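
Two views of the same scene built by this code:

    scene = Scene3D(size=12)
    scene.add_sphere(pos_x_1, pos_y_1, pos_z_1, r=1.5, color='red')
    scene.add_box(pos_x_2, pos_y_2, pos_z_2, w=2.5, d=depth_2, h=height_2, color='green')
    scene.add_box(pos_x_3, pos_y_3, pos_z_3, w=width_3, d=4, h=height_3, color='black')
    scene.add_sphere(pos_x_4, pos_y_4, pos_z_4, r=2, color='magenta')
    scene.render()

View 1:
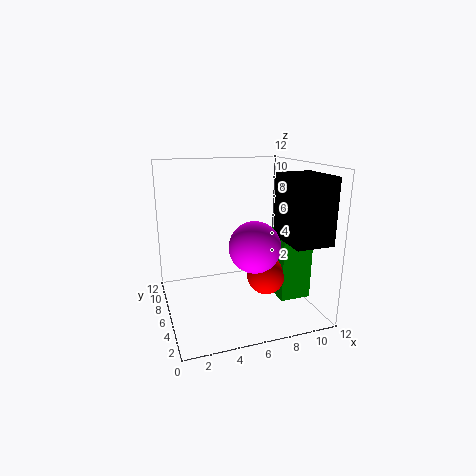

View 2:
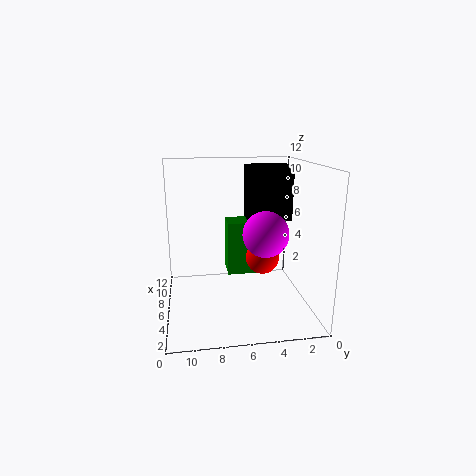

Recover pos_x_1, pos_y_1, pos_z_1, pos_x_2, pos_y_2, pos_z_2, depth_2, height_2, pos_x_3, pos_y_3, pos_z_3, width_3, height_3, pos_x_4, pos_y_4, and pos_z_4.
pos_x_1 = 7.5
pos_y_1 = 3.5
pos_z_1 = 3.5
pos_x_2 = 8.5
pos_y_2 = 2.5
pos_z_2 = 1.5
depth_2 = 4
height_2 = 5
pos_x_3 = 8.5
pos_y_3 = 0.5
pos_z_3 = 6.5
width_3 = 3
height_3 = 5
pos_x_4 = 6.5
pos_y_4 = 3.5
pos_z_4 = 6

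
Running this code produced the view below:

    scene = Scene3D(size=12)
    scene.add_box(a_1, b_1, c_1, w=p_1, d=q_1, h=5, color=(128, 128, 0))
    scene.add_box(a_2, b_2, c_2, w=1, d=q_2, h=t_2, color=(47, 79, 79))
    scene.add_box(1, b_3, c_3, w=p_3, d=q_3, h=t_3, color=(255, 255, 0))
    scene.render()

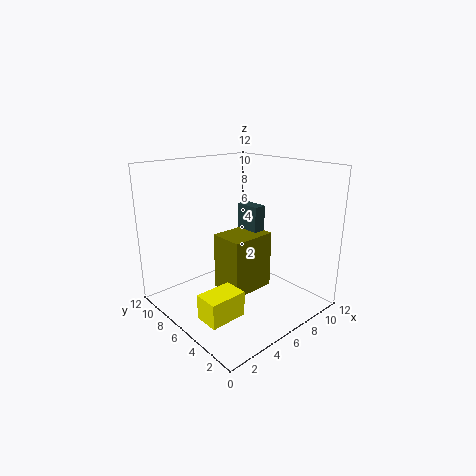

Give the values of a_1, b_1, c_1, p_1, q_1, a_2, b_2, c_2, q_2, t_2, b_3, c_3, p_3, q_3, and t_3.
a_1 = 5
b_1 = 5
c_1 = 1
p_1 = 4
q_1 = 3
a_2 = 6
b_2 = 4
c_2 = 7
q_2 = 2
t_2 = 2
b_3 = 3
c_3 = 1
p_3 = 3
q_3 = 2
t_3 = 2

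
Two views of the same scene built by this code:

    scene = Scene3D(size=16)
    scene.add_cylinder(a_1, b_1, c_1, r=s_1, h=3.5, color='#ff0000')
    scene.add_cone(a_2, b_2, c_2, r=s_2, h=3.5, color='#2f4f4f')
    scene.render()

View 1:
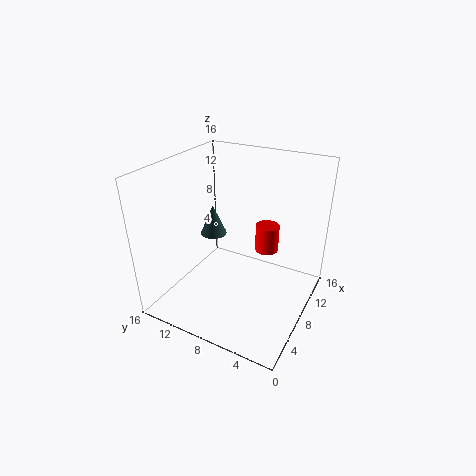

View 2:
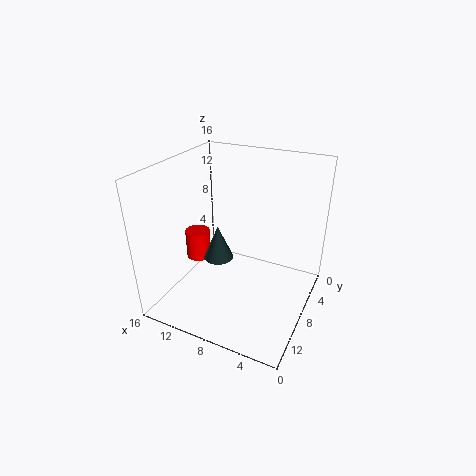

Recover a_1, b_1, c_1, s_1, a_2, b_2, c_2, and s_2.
a_1 = 14
b_1 = 7
c_1 = 3.5
s_1 = 1.5
a_2 = 8.5
b_2 = 11.5
c_2 = 7.5
s_2 = 1.5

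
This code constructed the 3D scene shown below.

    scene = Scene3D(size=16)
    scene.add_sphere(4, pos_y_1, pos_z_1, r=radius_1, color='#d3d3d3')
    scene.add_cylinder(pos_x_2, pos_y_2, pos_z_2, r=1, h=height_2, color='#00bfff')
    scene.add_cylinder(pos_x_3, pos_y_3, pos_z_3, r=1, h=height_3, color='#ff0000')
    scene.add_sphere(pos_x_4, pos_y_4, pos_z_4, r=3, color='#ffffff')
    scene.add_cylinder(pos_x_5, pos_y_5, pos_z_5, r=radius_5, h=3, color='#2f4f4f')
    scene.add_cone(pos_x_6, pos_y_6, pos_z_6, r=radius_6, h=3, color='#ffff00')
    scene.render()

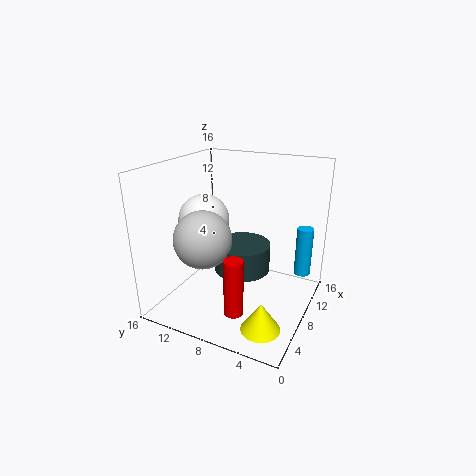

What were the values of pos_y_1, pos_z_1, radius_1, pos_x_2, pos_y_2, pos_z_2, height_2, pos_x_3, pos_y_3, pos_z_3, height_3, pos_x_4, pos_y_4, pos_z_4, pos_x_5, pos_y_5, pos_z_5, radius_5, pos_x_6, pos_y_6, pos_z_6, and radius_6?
pos_y_1 = 10, pos_z_1 = 9, radius_1 = 3, pos_x_2 = 14, pos_y_2 = 2, pos_z_2 = 2, height_2 = 6, pos_x_3 = 3, pos_y_3 = 6, pos_z_3 = 2, height_3 = 6, pos_x_4 = 9, pos_y_4 = 13, pos_z_4 = 9, pos_x_5 = 7, pos_y_5 = 7, pos_z_5 = 5, radius_5 = 3, pos_x_6 = 3, pos_y_6 = 3, pos_z_6 = 1, radius_6 = 2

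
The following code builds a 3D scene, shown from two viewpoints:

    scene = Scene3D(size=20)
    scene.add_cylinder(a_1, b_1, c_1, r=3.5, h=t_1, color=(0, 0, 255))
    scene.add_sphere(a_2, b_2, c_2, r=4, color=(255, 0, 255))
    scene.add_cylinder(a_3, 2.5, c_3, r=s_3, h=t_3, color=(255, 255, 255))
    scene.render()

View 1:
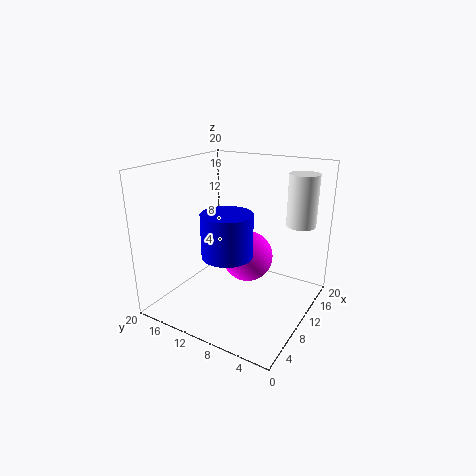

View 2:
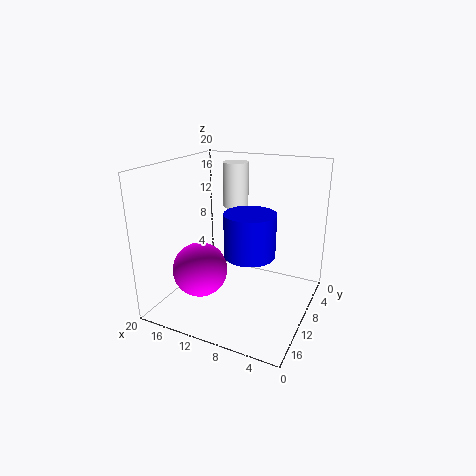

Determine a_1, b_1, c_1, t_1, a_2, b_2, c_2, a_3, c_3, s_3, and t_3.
a_1 = 8, b_1 = 10.5, c_1 = 8, t_1 = 6, a_2 = 15.5, b_2 = 11.5, c_2 = 4.5, a_3 = 14, c_3 = 12, s_3 = 2, t_3 = 7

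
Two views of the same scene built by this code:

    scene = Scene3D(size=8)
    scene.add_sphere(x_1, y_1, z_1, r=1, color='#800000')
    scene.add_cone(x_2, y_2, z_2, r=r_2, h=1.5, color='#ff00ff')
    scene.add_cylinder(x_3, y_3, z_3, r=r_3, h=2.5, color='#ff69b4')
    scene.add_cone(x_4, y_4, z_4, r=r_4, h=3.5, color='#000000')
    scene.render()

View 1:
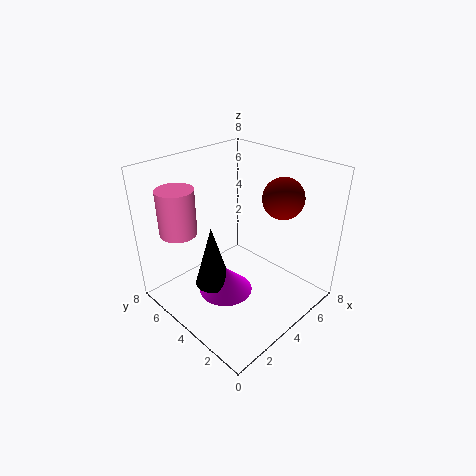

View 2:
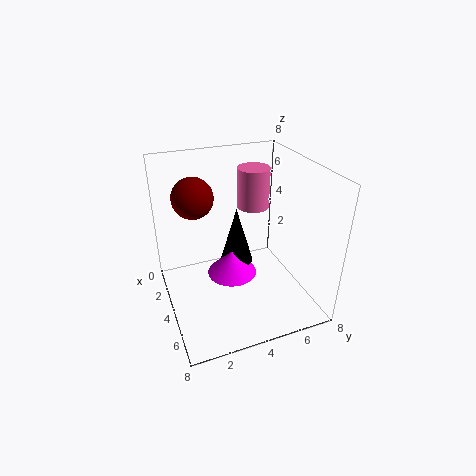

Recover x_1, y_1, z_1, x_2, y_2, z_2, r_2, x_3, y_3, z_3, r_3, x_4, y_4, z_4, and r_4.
x_1 = 4.5; y_1 = 1.5; z_1 = 7; x_2 = 3; y_2 = 4; z_2 = 1; r_2 = 1.5; x_3 = 1.5; y_3 = 6; z_3 = 4.5; r_3 = 1; x_4 = 2.5; y_4 = 4.5; z_4 = 1.5; r_4 = 1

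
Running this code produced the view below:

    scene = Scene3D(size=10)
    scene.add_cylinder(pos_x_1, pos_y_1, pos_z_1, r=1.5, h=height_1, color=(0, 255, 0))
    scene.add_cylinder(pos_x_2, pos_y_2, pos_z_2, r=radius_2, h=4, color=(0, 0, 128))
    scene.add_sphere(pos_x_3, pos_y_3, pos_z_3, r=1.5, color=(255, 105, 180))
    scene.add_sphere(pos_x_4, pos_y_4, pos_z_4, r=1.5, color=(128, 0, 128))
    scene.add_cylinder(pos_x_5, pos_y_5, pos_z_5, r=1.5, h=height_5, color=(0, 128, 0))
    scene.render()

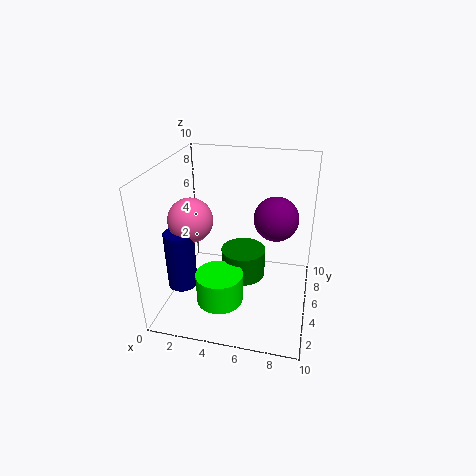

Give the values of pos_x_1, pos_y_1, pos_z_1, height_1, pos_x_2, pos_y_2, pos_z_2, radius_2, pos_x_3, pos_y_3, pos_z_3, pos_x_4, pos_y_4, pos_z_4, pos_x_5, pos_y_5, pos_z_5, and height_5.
pos_x_1 = 4.5; pos_y_1 = 2; pos_z_1 = 2; height_1 = 2; pos_x_2 = 1.5; pos_y_2 = 3; pos_z_2 = 2; radius_2 = 1; pos_x_3 = 2; pos_y_3 = 4; pos_z_3 = 6.5; pos_x_4 = 7.5; pos_y_4 = 5.5; pos_z_4 = 6.5; pos_x_5 = 5.5; pos_y_5 = 4.5; pos_z_5 = 2.5; height_5 = 2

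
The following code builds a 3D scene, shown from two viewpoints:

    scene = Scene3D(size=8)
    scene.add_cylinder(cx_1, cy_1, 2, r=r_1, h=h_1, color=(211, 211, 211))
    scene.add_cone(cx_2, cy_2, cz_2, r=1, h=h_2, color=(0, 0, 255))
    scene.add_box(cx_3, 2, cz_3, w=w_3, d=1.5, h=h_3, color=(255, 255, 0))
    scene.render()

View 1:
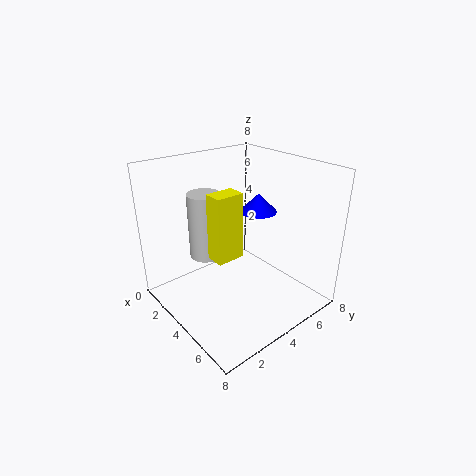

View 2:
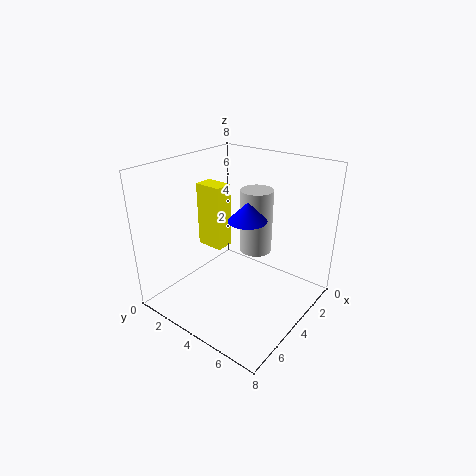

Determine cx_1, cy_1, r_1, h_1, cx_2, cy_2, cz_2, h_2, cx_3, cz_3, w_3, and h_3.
cx_1 = 1.5; cy_1 = 3.5; r_1 = 1; h_1 = 4; cx_2 = 4.5; cy_2 = 5; cz_2 = 5.5; h_2 = 1; cx_3 = 4; cz_3 = 3.5; w_3 = 1; h_3 = 3.5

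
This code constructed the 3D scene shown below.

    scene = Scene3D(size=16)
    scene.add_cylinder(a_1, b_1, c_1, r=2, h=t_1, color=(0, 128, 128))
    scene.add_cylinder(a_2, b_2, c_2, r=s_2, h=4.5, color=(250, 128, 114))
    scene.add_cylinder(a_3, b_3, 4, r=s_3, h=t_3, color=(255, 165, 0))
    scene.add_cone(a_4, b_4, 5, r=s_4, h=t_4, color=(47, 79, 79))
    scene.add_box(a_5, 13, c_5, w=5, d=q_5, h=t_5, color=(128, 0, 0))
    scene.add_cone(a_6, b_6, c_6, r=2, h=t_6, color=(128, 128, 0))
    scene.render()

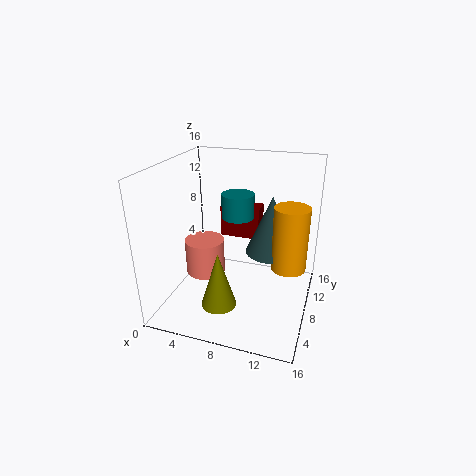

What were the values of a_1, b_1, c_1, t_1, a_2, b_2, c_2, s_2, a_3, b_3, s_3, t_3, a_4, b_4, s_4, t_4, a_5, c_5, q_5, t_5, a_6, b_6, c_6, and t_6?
a_1 = 6.5; b_1 = 12.5; c_1 = 8.5; t_1 = 3; a_2 = 2.5; b_2 = 11; c_2 = 1; s_2 = 2.5; a_3 = 13.5; b_3 = 10; s_3 = 2; t_3 = 7.5; a_4 = 11; b_4 = 11.5; s_4 = 3; t_4 = 7; a_5 = 4; c_5 = 5.5; q_5 = 2.5; t_5 = 4; a_6 = 6.5; b_6 = 5.5; c_6 = 0.5; t_6 = 6.5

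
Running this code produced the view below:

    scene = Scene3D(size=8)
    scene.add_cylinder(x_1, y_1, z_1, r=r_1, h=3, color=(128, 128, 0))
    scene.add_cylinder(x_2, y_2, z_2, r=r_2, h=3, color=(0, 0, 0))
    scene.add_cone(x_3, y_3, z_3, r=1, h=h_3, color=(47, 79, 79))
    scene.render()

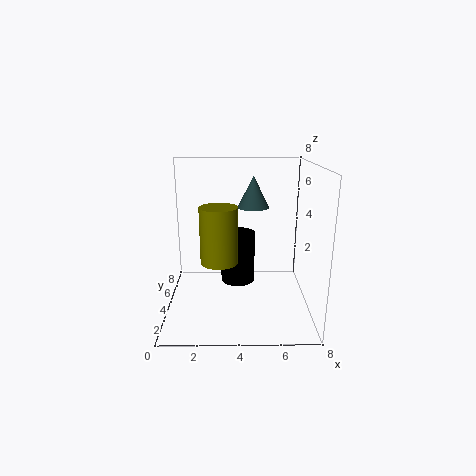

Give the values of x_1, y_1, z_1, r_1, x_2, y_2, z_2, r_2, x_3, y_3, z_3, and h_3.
x_1 = 3
y_1 = 3
z_1 = 3
r_1 = 1
x_2 = 4
y_2 = 5
z_2 = 1
r_2 = 1
x_3 = 5
y_3 = 7
z_3 = 5
h_3 = 2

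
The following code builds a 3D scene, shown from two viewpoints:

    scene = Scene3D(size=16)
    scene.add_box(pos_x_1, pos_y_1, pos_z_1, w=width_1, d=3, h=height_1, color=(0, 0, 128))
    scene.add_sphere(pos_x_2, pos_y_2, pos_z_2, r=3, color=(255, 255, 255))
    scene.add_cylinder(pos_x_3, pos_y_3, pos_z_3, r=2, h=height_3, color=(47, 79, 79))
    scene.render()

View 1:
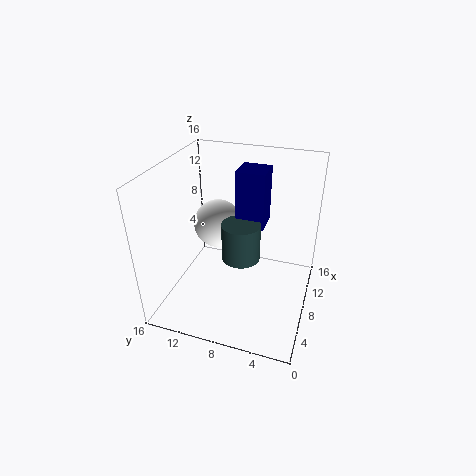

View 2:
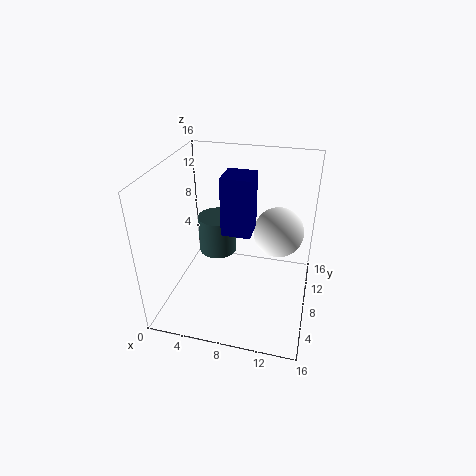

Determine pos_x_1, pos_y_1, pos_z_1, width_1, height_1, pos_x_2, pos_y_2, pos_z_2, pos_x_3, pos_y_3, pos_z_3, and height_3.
pos_x_1 = 7, pos_y_1 = 5, pos_z_1 = 10, width_1 = 3, height_1 = 6, pos_x_2 = 12, pos_y_2 = 12, pos_z_2 = 7, pos_x_3 = 6, pos_y_3 = 7, pos_z_3 = 7, height_3 = 4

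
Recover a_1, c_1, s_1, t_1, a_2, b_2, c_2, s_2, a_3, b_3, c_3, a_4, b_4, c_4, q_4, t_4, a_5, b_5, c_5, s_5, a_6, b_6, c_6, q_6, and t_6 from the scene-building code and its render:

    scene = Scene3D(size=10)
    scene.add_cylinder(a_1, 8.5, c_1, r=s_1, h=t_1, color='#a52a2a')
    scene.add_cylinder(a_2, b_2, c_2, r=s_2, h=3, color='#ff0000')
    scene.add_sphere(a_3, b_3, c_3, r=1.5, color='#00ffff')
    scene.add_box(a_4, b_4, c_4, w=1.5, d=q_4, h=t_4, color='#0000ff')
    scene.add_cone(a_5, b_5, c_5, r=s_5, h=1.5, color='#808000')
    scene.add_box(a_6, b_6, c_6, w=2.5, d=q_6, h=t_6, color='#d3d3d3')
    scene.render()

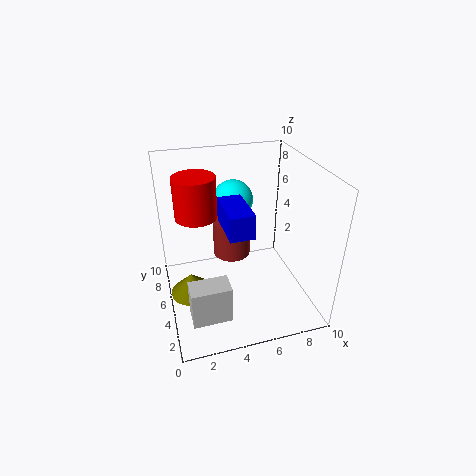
a_1 = 5.5; c_1 = 1.5; s_1 = 1.5; t_1 = 3; a_2 = 2.5; b_2 = 7; c_2 = 6; s_2 = 1.5; a_3 = 5.5; b_3 = 8; c_3 = 6.5; a_4 = 3.5; b_4 = 1.5; c_4 = 7; q_4 = 3; t_4 = 1.5; a_5 = 1.5; b_5 = 4.5; c_5 = 1.5; s_5 = 1.5; a_6 = 1; b_6 = 1; c_6 = 1.5; q_6 = 1.5; t_6 = 2.5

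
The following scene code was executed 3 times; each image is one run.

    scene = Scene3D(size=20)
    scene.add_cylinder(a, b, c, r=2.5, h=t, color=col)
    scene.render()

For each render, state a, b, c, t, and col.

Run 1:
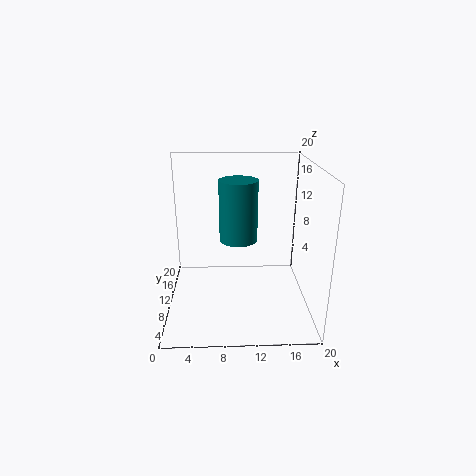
a = 10, b = 8.5, c = 10.5, t = 8, col = 'teal'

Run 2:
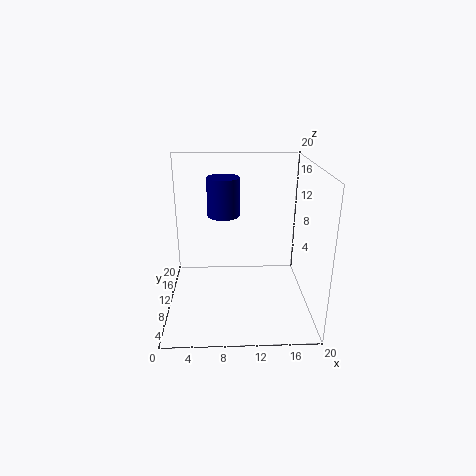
a = 8, b = 16.5, c = 11, t = 6, col = 'navy'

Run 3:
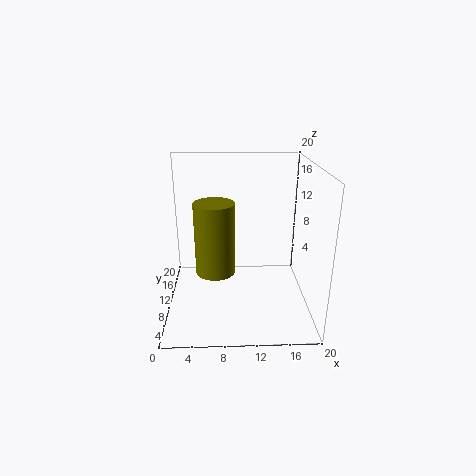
a = 7, b = 5.5, c = 7.5, t = 9, col = 'olive'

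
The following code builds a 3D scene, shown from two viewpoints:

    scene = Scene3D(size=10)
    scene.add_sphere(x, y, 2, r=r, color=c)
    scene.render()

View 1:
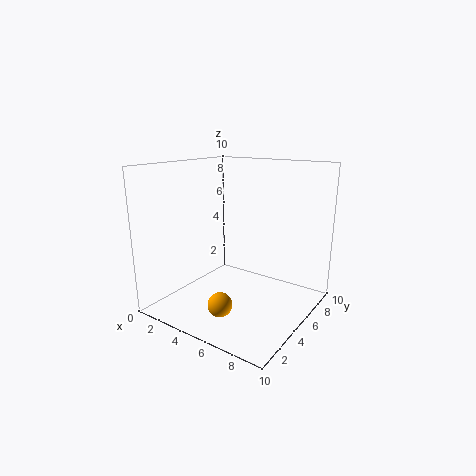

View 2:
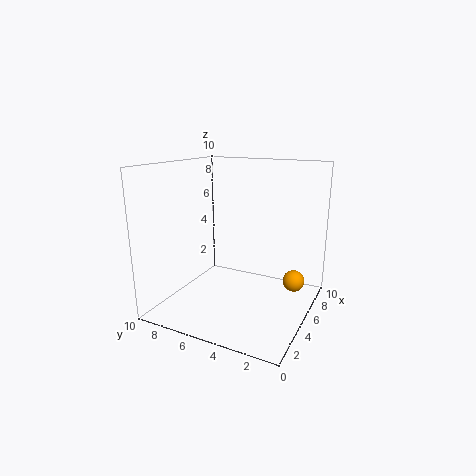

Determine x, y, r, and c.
x = 6.25, y = 1.25, r = 0.75, c = 'orange'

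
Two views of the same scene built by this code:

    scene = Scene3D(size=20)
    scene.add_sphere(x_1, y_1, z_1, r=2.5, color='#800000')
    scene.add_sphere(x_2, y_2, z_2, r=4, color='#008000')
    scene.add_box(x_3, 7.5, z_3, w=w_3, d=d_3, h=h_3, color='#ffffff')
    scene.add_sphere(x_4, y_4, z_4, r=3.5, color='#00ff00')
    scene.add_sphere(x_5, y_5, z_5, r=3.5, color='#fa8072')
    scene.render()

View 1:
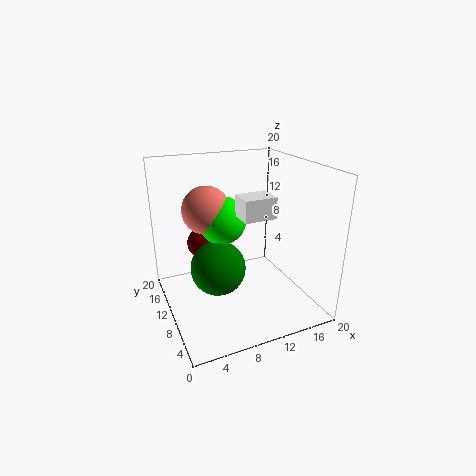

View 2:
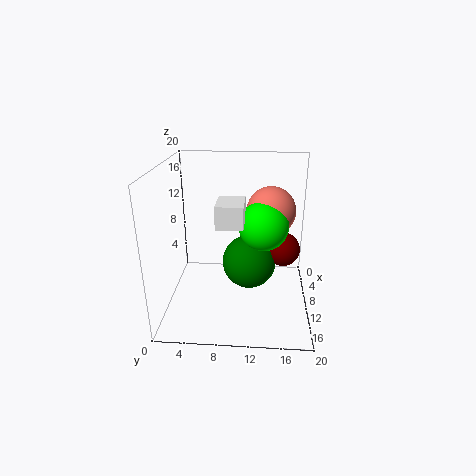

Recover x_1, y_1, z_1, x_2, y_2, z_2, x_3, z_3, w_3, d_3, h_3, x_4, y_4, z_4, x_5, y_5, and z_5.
x_1 = 7
y_1 = 16.5
z_1 = 7
x_2 = 7.5
y_2 = 11.5
z_2 = 5
x_3 = 10
z_3 = 13
w_3 = 4.5
d_3 = 3.5
h_3 = 3
x_4 = 9
y_4 = 13.5
z_4 = 11.5
x_5 = 7
y_5 = 14.5
z_5 = 13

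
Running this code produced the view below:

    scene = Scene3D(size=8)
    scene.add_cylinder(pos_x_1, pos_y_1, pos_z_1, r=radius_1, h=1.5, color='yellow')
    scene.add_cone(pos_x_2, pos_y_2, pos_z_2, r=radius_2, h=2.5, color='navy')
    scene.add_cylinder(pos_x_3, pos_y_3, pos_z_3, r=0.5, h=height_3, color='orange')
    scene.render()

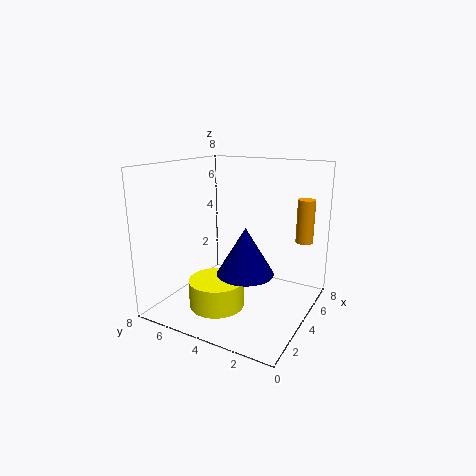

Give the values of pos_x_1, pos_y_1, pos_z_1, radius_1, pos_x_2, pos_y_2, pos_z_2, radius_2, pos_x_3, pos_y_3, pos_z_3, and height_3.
pos_x_1 = 2.5, pos_y_1 = 4.5, pos_z_1 = 0.5, radius_1 = 1.5, pos_x_2 = 3, pos_y_2 = 3, pos_z_2 = 2.5, radius_2 = 1.5, pos_x_3 = 6.5, pos_y_3 = 1, pos_z_3 = 3.5, height_3 = 2.5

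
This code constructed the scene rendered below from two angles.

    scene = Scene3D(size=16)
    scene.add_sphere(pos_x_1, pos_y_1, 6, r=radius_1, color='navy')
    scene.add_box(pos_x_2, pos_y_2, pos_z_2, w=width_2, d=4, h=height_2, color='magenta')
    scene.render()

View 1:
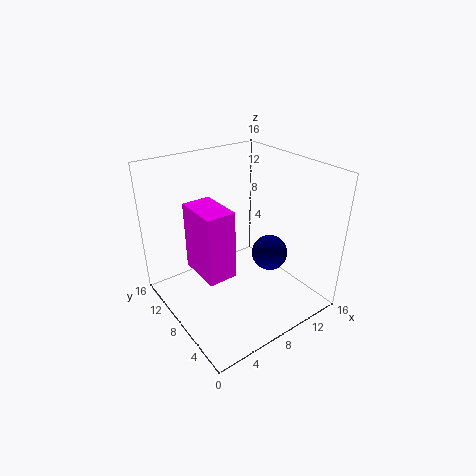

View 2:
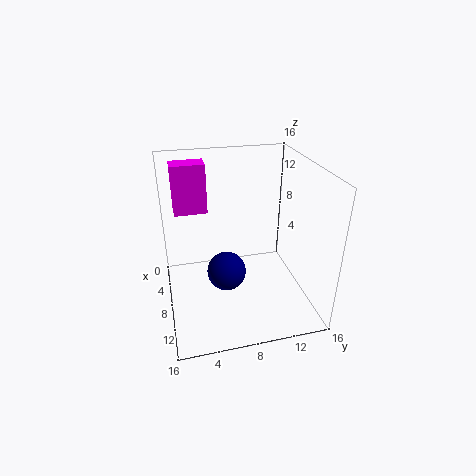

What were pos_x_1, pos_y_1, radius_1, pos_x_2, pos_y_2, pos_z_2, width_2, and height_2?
pos_x_1 = 11, pos_y_1 = 6, radius_1 = 2, pos_x_2 = 0.5, pos_y_2 = 1.5, pos_z_2 = 9, width_2 = 2.5, height_2 = 6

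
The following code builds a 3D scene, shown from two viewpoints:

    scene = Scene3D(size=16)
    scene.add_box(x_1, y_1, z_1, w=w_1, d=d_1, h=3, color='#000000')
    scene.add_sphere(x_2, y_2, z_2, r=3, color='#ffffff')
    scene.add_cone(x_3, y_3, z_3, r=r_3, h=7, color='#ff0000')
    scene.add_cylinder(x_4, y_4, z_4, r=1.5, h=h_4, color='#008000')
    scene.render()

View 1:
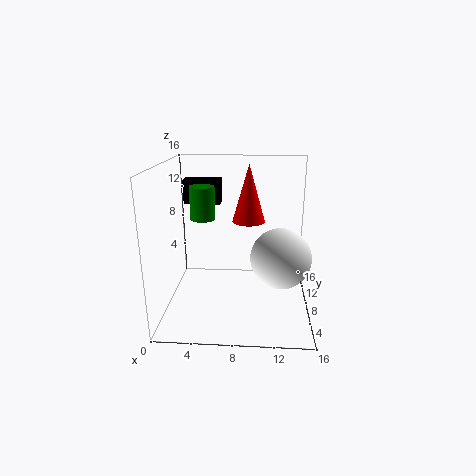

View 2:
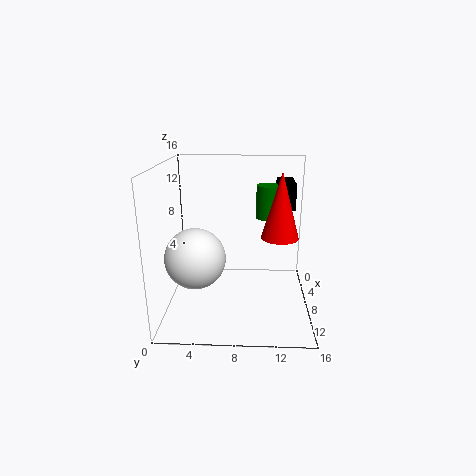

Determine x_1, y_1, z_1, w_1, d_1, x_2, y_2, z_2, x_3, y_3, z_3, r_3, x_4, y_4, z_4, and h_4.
x_1 = 1, y_1 = 12.5, z_1 = 10.5, w_1 = 4.5, d_1 = 2, x_2 = 12.5, y_2 = 4, z_2 = 7.5, x_3 = 9, y_3 = 12.5, z_3 = 8.5, r_3 = 2, x_4 = 3.5, y_4 = 11.5, z_4 = 9, h_4 = 4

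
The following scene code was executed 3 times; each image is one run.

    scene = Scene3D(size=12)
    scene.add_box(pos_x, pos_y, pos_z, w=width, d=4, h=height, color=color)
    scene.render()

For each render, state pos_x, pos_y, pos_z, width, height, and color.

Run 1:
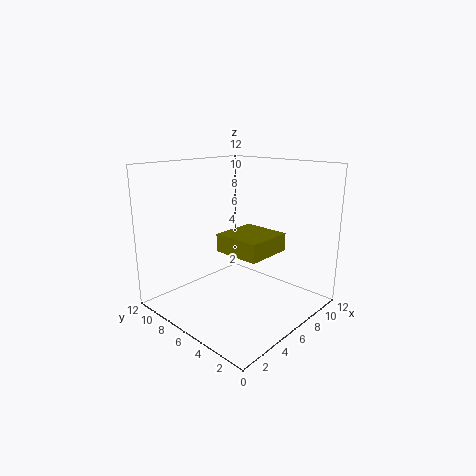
pos_x = 4.5, pos_y = 3, pos_z = 5, width = 4, height = 1.5, color = 'olive'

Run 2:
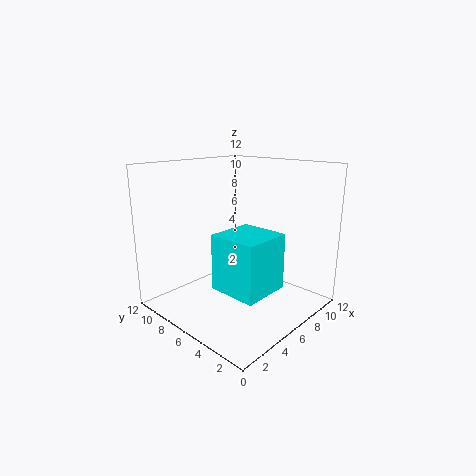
pos_x = 3, pos_y = 2, pos_z = 2.5, width = 4, height = 4.5, color = 'cyan'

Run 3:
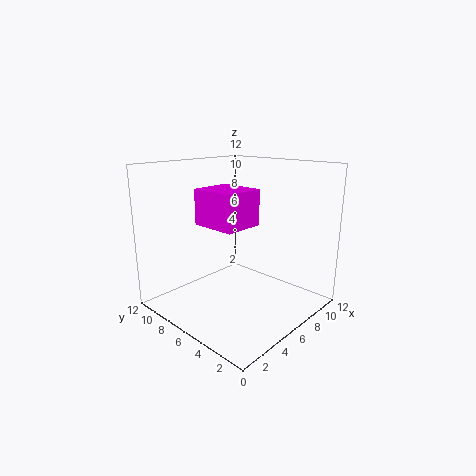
pos_x = 4, pos_y = 5, pos_z = 7, width = 3.5, height = 3, color = 'magenta'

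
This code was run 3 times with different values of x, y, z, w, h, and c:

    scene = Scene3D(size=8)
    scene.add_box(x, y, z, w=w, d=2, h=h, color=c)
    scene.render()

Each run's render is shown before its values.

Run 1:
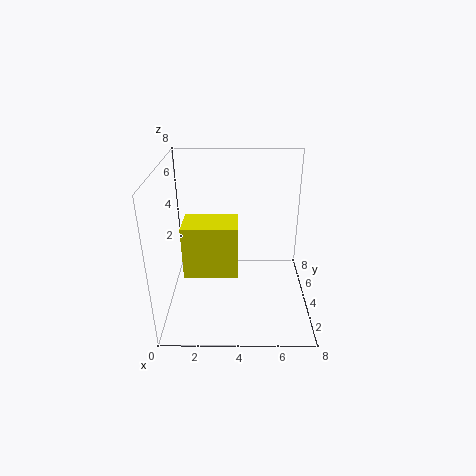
x = 1; y = 3; z = 2; w = 3; h = 3; c = 'yellow'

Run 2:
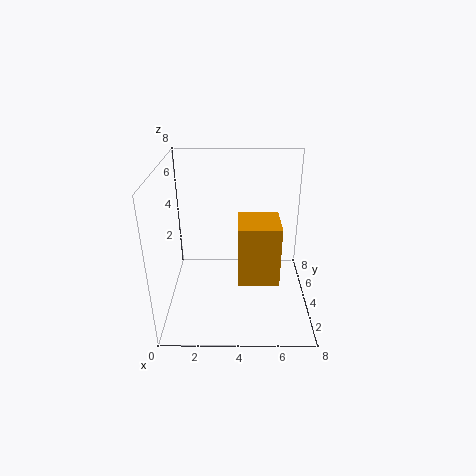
x = 4; y = 1; z = 3; w = 2; h = 3; c = 'orange'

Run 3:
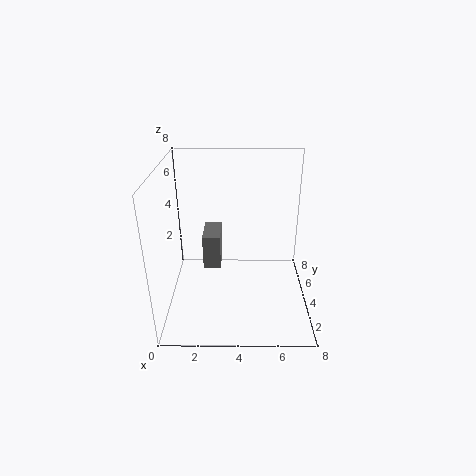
x = 2; y = 4; z = 2; w = 1; h = 2; c = 'gray'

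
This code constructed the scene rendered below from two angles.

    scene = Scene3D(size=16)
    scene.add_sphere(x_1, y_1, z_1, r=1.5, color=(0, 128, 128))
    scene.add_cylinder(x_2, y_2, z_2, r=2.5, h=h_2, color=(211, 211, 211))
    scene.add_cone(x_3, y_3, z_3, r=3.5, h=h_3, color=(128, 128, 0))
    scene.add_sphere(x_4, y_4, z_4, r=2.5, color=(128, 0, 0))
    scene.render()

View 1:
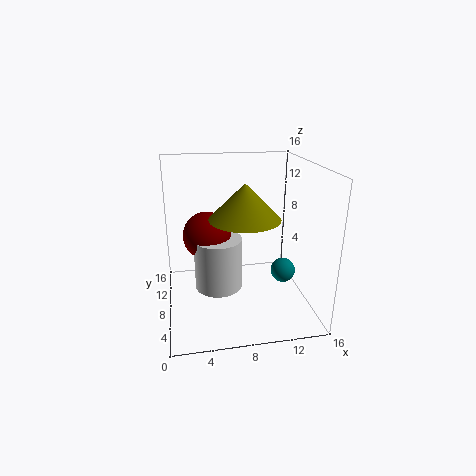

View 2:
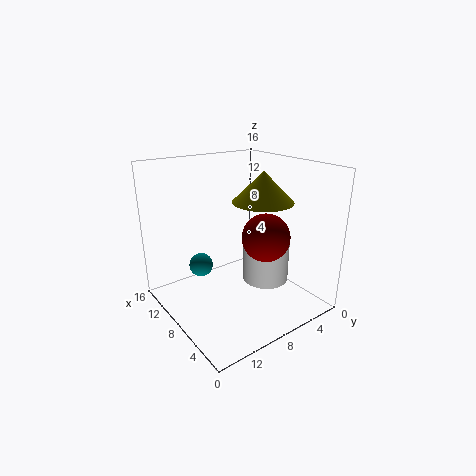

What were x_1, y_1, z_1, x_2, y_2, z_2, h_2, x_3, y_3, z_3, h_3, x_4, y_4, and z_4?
x_1 = 14
y_1 = 9.5
z_1 = 2.5
x_2 = 5.5
y_2 = 6
z_2 = 3.5
h_2 = 5.5
x_3 = 8
y_3 = 4.5
z_3 = 11.5
h_3 = 3.5
x_4 = 4.5
y_4 = 7
z_4 = 9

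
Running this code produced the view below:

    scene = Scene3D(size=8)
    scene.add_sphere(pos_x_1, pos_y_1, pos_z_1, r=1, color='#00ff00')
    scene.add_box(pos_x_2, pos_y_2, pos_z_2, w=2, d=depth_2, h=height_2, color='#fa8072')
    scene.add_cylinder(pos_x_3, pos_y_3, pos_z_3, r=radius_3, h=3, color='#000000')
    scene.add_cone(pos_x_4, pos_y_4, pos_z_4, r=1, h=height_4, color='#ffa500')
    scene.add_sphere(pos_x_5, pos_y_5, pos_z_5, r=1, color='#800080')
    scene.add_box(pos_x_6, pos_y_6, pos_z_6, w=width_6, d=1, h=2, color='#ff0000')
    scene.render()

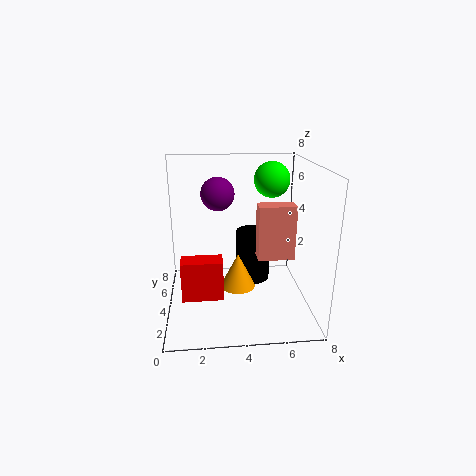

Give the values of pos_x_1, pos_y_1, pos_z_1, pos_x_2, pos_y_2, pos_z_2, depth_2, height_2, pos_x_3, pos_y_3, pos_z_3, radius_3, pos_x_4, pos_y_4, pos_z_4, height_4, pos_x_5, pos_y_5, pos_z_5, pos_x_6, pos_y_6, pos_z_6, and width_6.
pos_x_1 = 6; pos_y_1 = 5; pos_z_1 = 7; pos_x_2 = 5; pos_y_2 = 3; pos_z_2 = 3; depth_2 = 1; height_2 = 3; pos_x_3 = 5; pos_y_3 = 5; pos_z_3 = 1; radius_3 = 1; pos_x_4 = 4; pos_y_4 = 4; pos_z_4 = 1; height_4 = 2; pos_x_5 = 3; pos_y_5 = 6; pos_z_5 = 6; pos_x_6 = 1; pos_y_6 = 1; pos_z_6 = 2; width_6 = 2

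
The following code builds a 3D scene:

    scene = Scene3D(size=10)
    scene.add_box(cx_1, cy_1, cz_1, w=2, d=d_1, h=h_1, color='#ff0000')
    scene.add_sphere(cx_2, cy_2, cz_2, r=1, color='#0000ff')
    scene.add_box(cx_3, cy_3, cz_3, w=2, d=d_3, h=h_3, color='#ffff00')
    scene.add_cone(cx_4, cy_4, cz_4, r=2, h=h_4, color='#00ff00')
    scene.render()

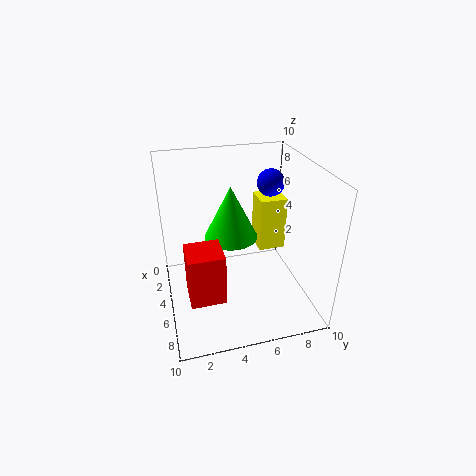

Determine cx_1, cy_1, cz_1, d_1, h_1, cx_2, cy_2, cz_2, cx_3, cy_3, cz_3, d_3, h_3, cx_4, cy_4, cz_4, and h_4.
cx_1 = 8
cy_1 = 1
cz_1 = 4
d_1 = 2
h_1 = 3
cx_2 = 3
cy_2 = 8
cz_2 = 8
cx_3 = 2
cy_3 = 7
cz_3 = 3
d_3 = 2
h_3 = 4
cx_4 = 3
cy_4 = 5
cz_4 = 4
h_4 = 4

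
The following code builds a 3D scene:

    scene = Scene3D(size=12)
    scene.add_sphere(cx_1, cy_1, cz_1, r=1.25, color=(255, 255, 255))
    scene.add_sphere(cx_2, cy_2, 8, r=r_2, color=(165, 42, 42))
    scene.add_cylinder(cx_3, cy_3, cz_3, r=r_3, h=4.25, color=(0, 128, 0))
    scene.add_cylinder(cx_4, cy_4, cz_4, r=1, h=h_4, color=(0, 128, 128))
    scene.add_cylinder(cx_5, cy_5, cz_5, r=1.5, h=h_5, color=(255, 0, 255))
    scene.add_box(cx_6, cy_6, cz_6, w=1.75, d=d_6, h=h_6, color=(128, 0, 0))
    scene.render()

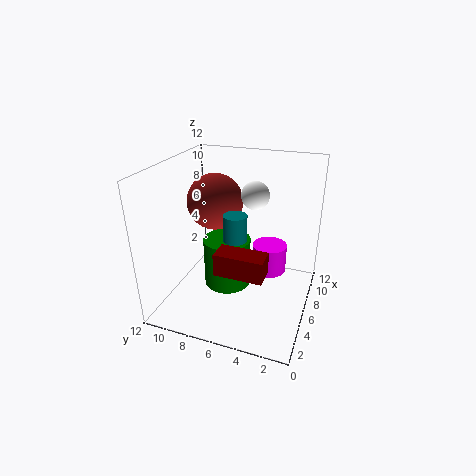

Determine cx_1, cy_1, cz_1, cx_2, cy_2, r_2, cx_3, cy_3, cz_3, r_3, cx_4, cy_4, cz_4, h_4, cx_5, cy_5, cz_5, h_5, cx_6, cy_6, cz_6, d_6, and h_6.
cx_1 = 9
cy_1 = 5.5
cz_1 = 8.75
cx_2 = 8.25
cy_2 = 9
r_2 = 2.5
cx_3 = 6
cy_3 = 7
cz_3 = 1.5
r_3 = 2
cx_4 = 6
cy_4 = 6.25
cz_4 = 5.25
h_4 = 2.75
cx_5 = 8
cy_5 = 3.75
cz_5 = 2.25
h_5 = 2.5
cx_6 = 2
cy_6 = 2.75
cz_6 = 4.75
d_6 = 3.75
h_6 = 1.75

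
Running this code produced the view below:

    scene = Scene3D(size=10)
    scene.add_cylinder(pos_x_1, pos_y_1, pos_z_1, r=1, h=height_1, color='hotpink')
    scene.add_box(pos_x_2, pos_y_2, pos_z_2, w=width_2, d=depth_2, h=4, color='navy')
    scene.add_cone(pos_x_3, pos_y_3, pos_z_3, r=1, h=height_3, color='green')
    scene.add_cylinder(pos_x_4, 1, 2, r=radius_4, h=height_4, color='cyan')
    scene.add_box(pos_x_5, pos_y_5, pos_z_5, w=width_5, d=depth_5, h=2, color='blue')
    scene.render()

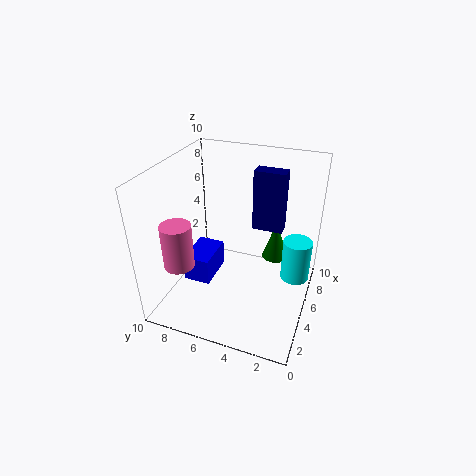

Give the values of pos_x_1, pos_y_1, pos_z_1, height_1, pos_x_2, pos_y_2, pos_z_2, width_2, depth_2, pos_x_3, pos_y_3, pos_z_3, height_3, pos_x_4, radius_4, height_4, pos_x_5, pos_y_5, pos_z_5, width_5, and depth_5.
pos_x_1 = 2; pos_y_1 = 8; pos_z_1 = 4; height_1 = 3; pos_x_2 = 5; pos_y_2 = 2; pos_z_2 = 6; width_2 = 1; depth_2 = 2; pos_x_3 = 8; pos_y_3 = 3; pos_z_3 = 2; height_3 = 3; pos_x_4 = 6; radius_4 = 1; height_4 = 3; pos_x_5 = 4; pos_y_5 = 7; pos_z_5 = 1; width_5 = 3; depth_5 = 2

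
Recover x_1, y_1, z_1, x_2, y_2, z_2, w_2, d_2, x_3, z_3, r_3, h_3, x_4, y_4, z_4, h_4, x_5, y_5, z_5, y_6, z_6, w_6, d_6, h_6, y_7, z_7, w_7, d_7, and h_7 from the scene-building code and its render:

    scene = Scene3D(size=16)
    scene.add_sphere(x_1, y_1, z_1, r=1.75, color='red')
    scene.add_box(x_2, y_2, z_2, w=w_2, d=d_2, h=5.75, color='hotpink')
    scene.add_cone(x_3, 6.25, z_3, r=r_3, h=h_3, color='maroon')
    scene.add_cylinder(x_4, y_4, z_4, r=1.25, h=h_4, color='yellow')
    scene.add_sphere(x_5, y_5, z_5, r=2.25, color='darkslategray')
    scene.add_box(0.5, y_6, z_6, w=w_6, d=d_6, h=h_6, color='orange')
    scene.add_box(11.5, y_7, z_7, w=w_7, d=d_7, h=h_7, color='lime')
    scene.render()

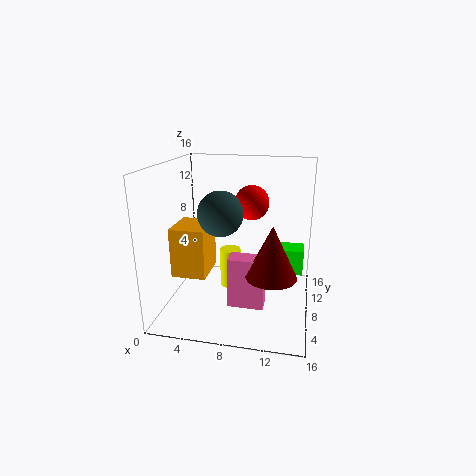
x_1 = 9.75
y_1 = 6.5
z_1 = 12.5
x_2 = 7.25
y_2 = 5.75
z_2 = 0.5
w_2 = 4
d_2 = 2.25
x_3 = 12
z_3 = 4.5
r_3 = 2.75
h_3 = 5.75
x_4 = 6.5
y_4 = 10.5
z_4 = 0.75
h_4 = 4.75
x_5 = 7
y_5 = 4.5
z_5 = 11.75
y_6 = 6.25
z_6 = 3.25
w_6 = 4
d_6 = 4.75
h_6 = 5.75
y_7 = 7.25
z_7 = 4.5
w_7 = 3.75
d_7 = 2.5
h_7 = 2.75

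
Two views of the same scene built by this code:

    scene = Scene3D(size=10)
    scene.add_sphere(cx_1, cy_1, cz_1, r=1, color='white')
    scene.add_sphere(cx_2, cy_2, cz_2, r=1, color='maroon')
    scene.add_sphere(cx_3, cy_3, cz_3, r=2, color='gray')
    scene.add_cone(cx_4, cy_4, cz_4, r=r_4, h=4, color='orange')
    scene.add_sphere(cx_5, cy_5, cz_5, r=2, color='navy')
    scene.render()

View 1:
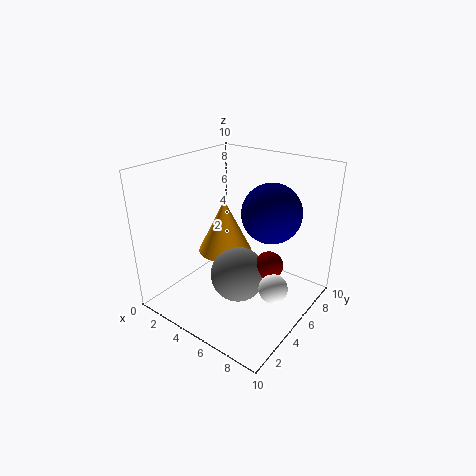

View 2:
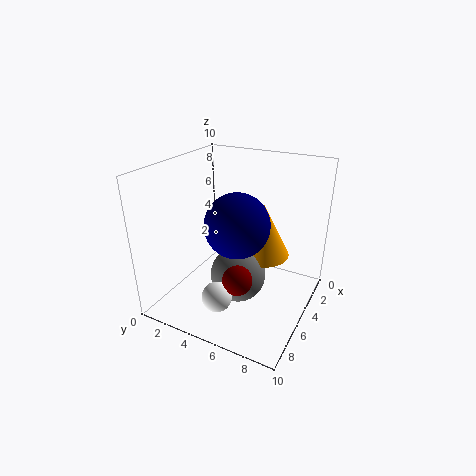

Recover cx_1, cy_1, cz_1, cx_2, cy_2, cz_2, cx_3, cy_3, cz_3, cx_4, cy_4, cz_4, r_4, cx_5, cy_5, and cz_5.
cx_1 = 8; cy_1 = 5; cz_1 = 2; cx_2 = 7; cy_2 = 6; cz_2 = 3; cx_3 = 5; cy_3 = 5; cz_3 = 2; cx_4 = 3; cy_4 = 6; cz_4 = 3; r_4 = 2; cx_5 = 7; cy_5 = 6; cz_5 = 7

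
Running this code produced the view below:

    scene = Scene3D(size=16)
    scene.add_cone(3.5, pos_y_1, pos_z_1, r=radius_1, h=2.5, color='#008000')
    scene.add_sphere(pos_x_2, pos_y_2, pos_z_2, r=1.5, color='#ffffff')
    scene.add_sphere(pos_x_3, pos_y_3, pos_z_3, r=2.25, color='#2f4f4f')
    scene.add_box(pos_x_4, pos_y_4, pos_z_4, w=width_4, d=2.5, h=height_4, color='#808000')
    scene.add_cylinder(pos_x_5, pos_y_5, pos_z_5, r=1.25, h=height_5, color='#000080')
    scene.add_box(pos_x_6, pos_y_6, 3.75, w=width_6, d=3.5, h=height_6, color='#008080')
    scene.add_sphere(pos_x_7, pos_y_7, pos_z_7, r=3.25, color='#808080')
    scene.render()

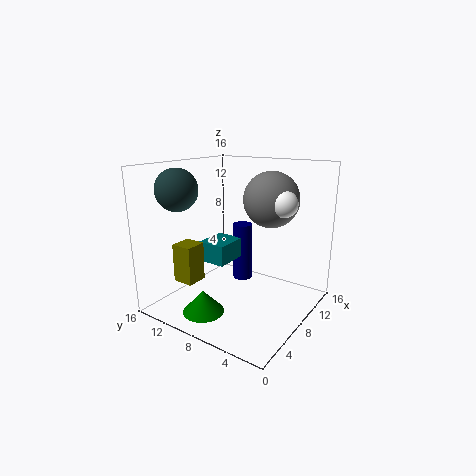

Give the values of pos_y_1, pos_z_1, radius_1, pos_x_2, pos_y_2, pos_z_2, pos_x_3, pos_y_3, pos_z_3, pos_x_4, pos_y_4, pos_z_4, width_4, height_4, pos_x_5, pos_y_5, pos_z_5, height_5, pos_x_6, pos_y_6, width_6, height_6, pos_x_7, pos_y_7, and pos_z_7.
pos_y_1 = 9.5
pos_z_1 = 0.5
radius_1 = 2.25
pos_x_2 = 11
pos_y_2 = 4
pos_z_2 = 11.75
pos_x_3 = 3.75
pos_y_3 = 12.75
pos_z_3 = 13.5
pos_x_4 = 4.25
pos_y_4 = 12
pos_z_4 = 2.5
width_4 = 2.5
height_4 = 4.5
pos_x_5 = 13.5
pos_y_5 = 11
pos_z_5 = 0.25
height_5 = 7.5
pos_x_6 = 8.25
pos_y_6 = 10.5
width_6 = 4.25
height_6 = 2.5
pos_x_7 = 12.25
pos_y_7 = 6.25
pos_z_7 = 11.75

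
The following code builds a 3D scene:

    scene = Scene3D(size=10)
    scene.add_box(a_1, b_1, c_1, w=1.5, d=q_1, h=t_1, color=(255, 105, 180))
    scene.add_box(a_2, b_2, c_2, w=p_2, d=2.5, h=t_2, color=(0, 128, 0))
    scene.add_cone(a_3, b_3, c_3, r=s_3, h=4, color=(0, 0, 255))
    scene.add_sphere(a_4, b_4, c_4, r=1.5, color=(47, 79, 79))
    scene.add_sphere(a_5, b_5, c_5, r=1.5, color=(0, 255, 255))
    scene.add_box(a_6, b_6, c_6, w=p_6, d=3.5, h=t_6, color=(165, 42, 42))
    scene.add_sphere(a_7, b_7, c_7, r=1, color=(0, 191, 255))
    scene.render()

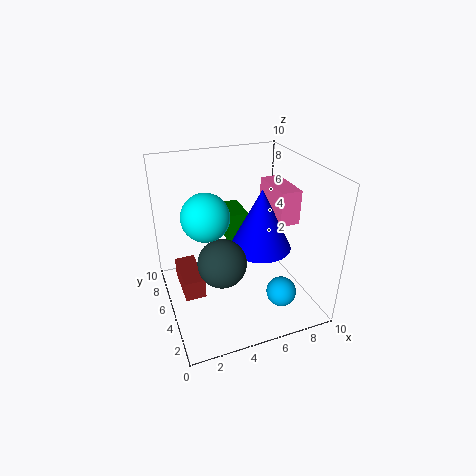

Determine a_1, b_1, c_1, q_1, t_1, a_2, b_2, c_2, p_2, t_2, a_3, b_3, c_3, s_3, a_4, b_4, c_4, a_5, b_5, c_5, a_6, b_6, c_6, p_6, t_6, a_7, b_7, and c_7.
a_1 = 8
b_1 = 4.5
c_1 = 5.5
q_1 = 3.5
t_1 = 2.5
a_2 = 4.5
b_2 = 5.5
c_2 = 4.5
p_2 = 1.5
t_2 = 2
a_3 = 6
b_3 = 3.5
c_3 = 5
s_3 = 2
a_4 = 3
b_4 = 2.5
c_4 = 5
a_5 = 2.5
b_5 = 4
c_5 = 7.5
a_6 = 1
b_6 = 5
c_6 = 0.5
p_6 = 1.5
t_6 = 1.5
a_7 = 7
b_7 = 2
c_7 = 2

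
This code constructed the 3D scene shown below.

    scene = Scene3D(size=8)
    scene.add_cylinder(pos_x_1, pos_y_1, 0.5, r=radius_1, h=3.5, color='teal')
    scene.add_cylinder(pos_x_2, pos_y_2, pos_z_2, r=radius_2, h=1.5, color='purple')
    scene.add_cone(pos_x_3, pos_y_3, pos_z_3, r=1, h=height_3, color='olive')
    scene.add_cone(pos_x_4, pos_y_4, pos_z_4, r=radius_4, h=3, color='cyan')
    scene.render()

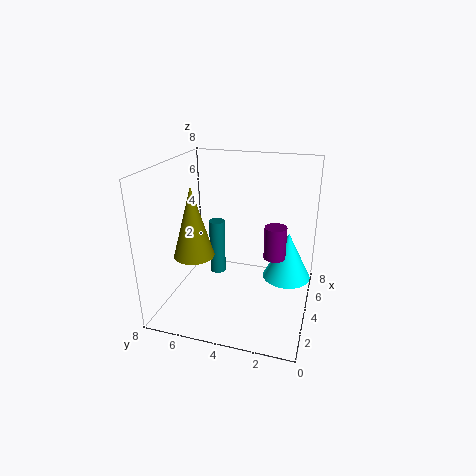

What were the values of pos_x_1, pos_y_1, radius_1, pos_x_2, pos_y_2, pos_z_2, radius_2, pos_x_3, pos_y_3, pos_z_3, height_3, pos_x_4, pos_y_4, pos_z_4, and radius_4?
pos_x_1 = 6; pos_y_1 = 6; radius_1 = 0.5; pos_x_2 = 1.5; pos_y_2 = 1.5; pos_z_2 = 4.5; radius_2 = 0.5; pos_x_3 = 1.5; pos_y_3 = 5.5; pos_z_3 = 4; height_3 = 3.5; pos_x_4 = 6.5; pos_y_4 = 1.5; pos_z_4 = 0.5; radius_4 = 1.5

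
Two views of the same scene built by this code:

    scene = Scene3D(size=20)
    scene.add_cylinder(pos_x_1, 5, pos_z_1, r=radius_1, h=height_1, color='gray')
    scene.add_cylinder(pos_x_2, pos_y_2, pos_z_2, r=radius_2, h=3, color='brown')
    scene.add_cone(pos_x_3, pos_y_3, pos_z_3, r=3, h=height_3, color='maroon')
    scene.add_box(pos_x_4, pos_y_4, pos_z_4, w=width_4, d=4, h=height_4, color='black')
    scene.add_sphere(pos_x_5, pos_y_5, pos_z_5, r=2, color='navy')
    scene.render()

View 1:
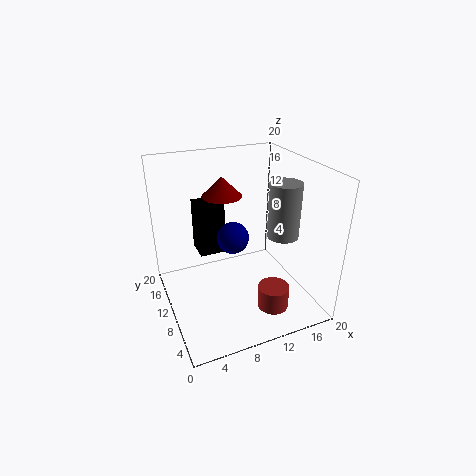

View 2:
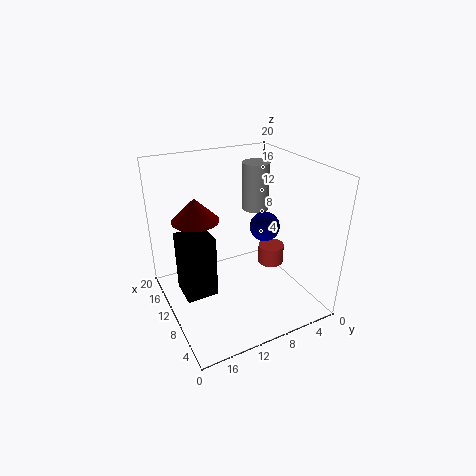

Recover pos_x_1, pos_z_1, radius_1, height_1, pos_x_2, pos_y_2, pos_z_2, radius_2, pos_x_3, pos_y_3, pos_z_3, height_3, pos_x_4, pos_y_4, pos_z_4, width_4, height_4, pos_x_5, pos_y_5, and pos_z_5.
pos_x_1 = 14
pos_z_1 = 12
radius_1 = 2
height_1 = 7
pos_x_2 = 12
pos_y_2 = 3
pos_z_2 = 3
radius_2 = 2
pos_x_3 = 10
pos_y_3 = 16
pos_z_3 = 14
height_3 = 3
pos_x_4 = 6
pos_y_4 = 15
pos_z_4 = 5
width_4 = 4
height_4 = 8
pos_x_5 = 8
pos_y_5 = 7
pos_z_5 = 12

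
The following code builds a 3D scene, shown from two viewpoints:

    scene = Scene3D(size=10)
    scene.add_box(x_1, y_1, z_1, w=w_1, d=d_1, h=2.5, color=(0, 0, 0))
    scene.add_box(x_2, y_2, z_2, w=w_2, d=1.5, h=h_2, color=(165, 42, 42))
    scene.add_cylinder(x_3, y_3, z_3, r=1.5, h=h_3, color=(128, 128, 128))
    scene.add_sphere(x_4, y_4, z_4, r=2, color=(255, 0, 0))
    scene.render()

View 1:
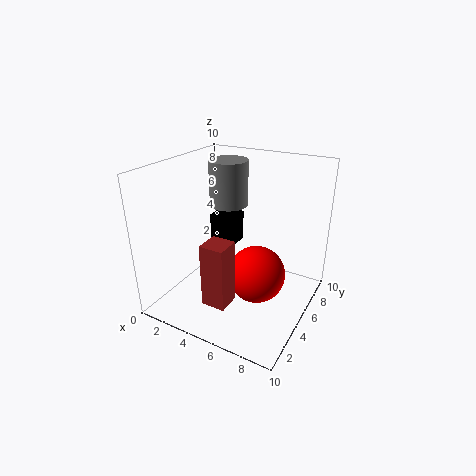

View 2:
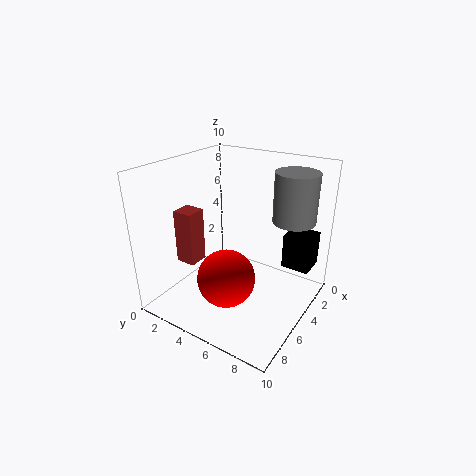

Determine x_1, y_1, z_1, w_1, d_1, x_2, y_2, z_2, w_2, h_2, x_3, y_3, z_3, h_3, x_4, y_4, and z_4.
x_1 = 1, y_1 = 7.5, z_1 = 2.5, w_1 = 2, d_1 = 2, x_2 = 5, y_2 = 0.5, z_2 = 2.5, w_2 = 1.5, h_2 = 4, x_3 = 2.5, y_3 = 8, z_3 = 6, h_3 = 3.5, x_4 = 6.5, y_4 = 5, z_4 = 2.5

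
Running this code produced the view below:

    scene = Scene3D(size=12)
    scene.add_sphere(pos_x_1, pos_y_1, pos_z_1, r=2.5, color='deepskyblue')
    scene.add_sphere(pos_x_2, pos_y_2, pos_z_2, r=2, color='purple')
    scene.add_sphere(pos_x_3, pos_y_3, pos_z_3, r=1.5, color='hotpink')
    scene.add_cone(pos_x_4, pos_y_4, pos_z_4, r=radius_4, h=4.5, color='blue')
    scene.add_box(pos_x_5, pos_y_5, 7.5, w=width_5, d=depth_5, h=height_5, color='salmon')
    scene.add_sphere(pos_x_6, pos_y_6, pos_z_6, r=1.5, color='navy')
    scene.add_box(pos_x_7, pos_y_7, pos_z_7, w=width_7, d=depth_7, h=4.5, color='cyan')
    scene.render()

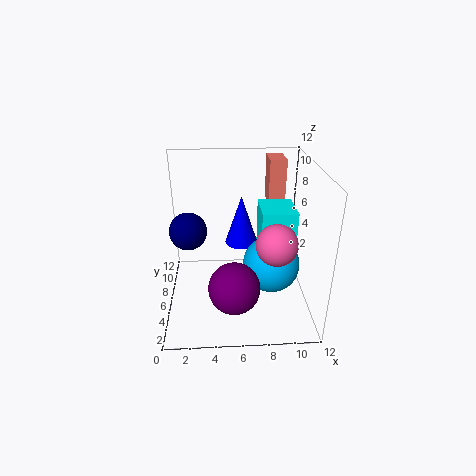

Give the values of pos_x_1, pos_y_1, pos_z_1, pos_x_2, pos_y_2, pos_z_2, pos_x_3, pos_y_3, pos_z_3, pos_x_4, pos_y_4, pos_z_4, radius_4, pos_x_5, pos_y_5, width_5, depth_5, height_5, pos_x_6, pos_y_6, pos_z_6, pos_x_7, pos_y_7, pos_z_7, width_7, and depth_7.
pos_x_1 = 9, pos_y_1 = 6.5, pos_z_1 = 3, pos_x_2 = 5.5, pos_y_2 = 2.5, pos_z_2 = 3.5, pos_x_3 = 8.5, pos_y_3 = 2, pos_z_3 = 7.5, pos_x_4 = 6.5, pos_y_4 = 9, pos_z_4 = 4, radius_4 = 1.5, pos_x_5 = 9, pos_y_5 = 9.5, width_5 = 1.5, depth_5 = 2.5, height_5 = 4, pos_x_6 = 2, pos_y_6 = 5.5, pos_z_6 = 7, pos_x_7 = 8, pos_y_7 = 6, pos_z_7 = 3.5, width_7 = 3, depth_7 = 3.5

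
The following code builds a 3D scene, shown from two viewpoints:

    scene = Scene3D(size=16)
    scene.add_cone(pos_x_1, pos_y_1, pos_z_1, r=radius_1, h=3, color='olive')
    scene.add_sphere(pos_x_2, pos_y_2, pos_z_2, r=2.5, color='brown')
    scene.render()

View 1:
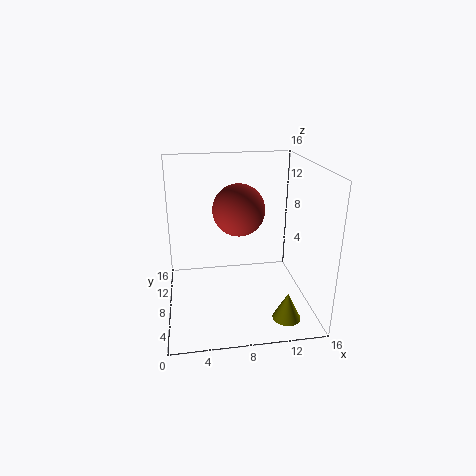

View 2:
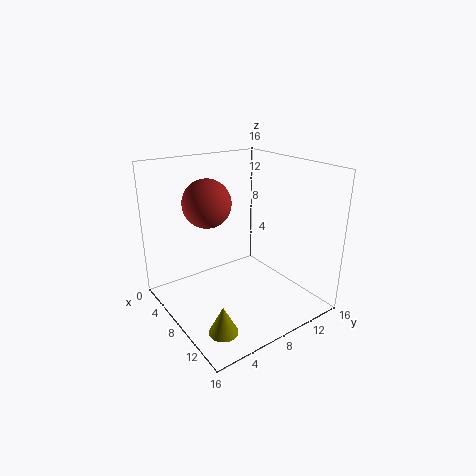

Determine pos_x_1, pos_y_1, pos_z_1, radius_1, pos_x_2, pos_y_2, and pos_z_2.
pos_x_1 = 12.5; pos_y_1 = 3; pos_z_1 = 0.5; radius_1 = 1.5; pos_x_2 = 7.5; pos_y_2 = 4.5; pos_z_2 = 12.5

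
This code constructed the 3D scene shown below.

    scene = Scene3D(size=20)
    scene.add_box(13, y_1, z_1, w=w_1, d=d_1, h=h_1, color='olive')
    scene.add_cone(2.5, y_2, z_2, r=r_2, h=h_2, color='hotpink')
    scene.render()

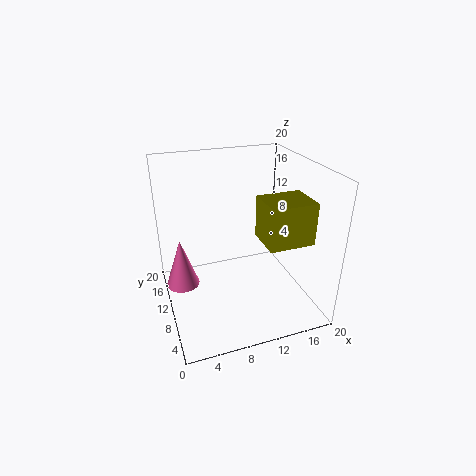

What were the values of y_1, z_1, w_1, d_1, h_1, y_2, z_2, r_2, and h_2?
y_1 = 5.5, z_1 = 9.5, w_1 = 6.5, d_1 = 5.5, h_1 = 6, y_2 = 14.5, z_2 = 1, r_2 = 2.5, h_2 = 7.5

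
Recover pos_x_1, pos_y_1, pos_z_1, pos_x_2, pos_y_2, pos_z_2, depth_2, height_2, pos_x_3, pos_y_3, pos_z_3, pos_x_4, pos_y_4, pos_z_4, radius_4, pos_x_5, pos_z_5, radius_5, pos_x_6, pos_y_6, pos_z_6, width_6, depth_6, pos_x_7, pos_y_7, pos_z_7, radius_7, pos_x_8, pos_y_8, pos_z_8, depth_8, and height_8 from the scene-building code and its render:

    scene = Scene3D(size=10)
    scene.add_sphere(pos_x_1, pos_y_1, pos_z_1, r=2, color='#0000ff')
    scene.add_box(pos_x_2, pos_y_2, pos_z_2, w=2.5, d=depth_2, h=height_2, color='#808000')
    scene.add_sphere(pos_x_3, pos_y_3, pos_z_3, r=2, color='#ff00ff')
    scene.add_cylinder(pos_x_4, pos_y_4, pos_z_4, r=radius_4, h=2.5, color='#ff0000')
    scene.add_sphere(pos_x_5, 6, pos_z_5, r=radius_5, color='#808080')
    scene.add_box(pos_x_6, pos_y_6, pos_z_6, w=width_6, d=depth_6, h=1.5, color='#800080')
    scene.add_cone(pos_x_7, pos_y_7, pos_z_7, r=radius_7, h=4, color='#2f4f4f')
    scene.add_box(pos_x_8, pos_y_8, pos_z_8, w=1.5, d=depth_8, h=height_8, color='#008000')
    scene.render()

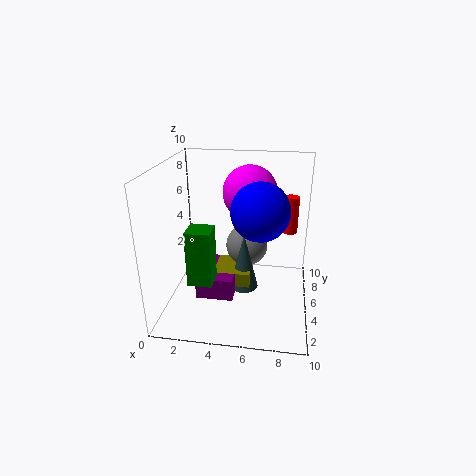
pos_x_1 = 6.5
pos_y_1 = 5
pos_z_1 = 7
pos_x_2 = 3.5
pos_y_2 = 3.5
pos_z_2 = 2
depth_2 = 2.5
height_2 = 1
pos_x_3 = 5.5
pos_y_3 = 7.5
pos_z_3 = 7.5
pos_x_4 = 8.5
pos_y_4 = 5.5
pos_z_4 = 5.5
radius_4 = 0.5
pos_x_5 = 5.5
pos_z_5 = 4
radius_5 = 1.5
pos_x_6 = 2.5
pos_y_6 = 2.5
pos_z_6 = 1.5
width_6 = 2.5
depth_6 = 3.5
pos_x_7 = 5.5
pos_y_7 = 4.5
pos_z_7 = 1.5
radius_7 = 1
pos_x_8 = 2.5
pos_y_8 = 1
pos_z_8 = 3.5
depth_8 = 1.5
height_8 = 3.5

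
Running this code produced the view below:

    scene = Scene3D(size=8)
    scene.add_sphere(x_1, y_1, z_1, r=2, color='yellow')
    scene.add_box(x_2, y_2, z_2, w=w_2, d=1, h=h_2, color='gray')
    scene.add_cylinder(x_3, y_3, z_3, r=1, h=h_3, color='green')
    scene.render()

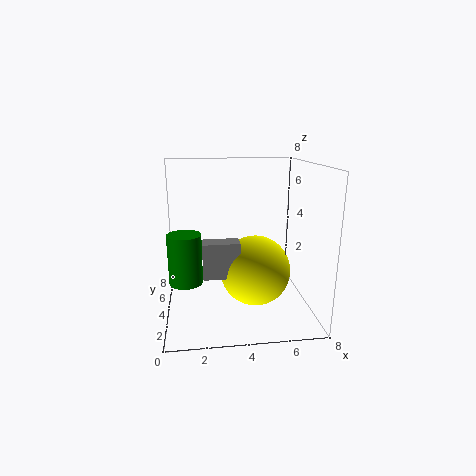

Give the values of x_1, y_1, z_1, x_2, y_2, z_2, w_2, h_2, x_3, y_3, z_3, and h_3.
x_1 = 5; y_1 = 4; z_1 = 2; x_2 = 2; y_2 = 3; z_2 = 2; w_2 = 2; h_2 = 2; x_3 = 1; y_3 = 5; z_3 = 1; h_3 = 3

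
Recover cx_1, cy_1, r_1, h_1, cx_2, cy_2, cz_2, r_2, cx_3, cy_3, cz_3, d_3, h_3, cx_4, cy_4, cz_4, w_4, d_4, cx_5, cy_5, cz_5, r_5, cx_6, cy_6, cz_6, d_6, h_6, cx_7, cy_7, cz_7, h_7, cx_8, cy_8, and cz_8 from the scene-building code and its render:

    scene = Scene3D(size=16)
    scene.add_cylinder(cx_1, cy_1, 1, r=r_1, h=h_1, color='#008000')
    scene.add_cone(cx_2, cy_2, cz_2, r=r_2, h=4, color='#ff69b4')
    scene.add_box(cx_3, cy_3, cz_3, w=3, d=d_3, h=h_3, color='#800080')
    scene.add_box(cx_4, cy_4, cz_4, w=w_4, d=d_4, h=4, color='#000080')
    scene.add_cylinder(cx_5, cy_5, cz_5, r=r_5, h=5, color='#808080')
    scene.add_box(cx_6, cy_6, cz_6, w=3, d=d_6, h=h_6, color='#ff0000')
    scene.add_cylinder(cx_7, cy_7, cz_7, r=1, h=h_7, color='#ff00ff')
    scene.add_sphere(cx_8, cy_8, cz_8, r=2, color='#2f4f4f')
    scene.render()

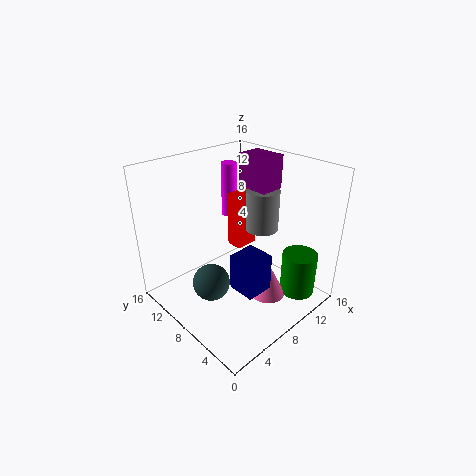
cx_1 = 13; cy_1 = 3; r_1 = 2; h_1 = 5; cx_2 = 10; cy_2 = 5; cz_2 = 1; r_2 = 2; cx_3 = 12; cy_3 = 8; cz_3 = 12; d_3 = 4; h_3 = 4; cx_4 = 5; cy_4 = 3; cz_4 = 4; w_4 = 3; d_4 = 3; cx_5 = 13; cy_5 = 9; cz_5 = 7; r_5 = 2; cx_6 = 11; cy_6 = 11; cz_6 = 4; d_6 = 2; h_6 = 7; cx_7 = 13; cy_7 = 15; cz_7 = 7; h_7 = 7; cx_8 = 4; cy_8 = 8; cz_8 = 4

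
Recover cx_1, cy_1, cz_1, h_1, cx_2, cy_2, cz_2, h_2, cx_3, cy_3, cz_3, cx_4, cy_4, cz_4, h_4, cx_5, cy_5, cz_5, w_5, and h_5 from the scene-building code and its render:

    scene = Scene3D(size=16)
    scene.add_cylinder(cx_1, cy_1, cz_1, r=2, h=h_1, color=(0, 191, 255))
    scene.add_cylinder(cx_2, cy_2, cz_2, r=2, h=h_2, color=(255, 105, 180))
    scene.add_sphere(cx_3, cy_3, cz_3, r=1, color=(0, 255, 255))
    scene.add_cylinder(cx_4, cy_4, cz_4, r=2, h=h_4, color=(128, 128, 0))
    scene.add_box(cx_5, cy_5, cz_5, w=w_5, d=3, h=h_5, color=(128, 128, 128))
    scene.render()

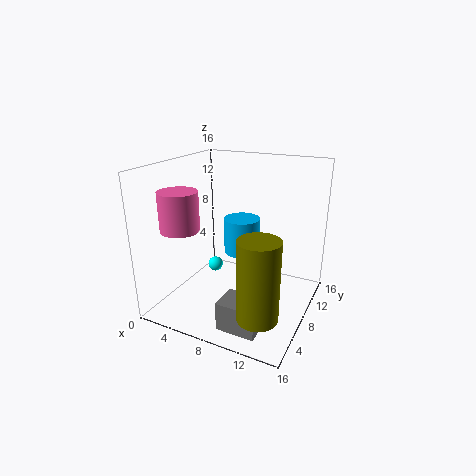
cx_1 = 8
cy_1 = 9
cz_1 = 6
h_1 = 4
cx_2 = 4
cy_2 = 3
cz_2 = 10
h_2 = 4
cx_3 = 2
cy_3 = 13
cz_3 = 1
cx_4 = 13
cy_4 = 2
cz_4 = 3
h_4 = 8
cx_5 = 9
cy_5 = 1
cz_5 = 1
w_5 = 4
h_5 = 3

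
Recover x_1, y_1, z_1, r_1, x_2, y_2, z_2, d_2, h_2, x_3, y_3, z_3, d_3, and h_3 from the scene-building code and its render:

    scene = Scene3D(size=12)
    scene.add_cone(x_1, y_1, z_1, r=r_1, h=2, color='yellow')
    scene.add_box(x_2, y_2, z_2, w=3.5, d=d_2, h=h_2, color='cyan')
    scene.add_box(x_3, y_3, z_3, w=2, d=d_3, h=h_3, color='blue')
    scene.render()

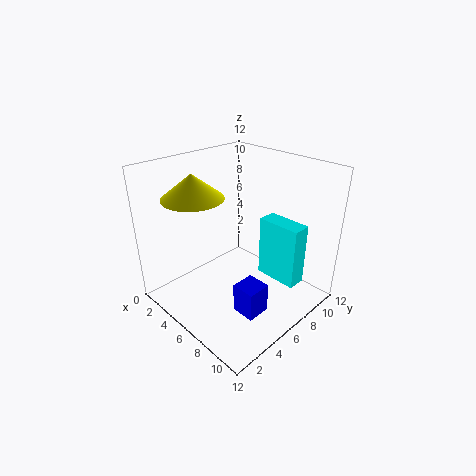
x_1 = 3.5; y_1 = 3.5; z_1 = 9.5; r_1 = 2.5; x_2 = 7.5; y_2 = 7; z_2 = 3; d_2 = 1.5; h_2 = 5; x_3 = 7.5; y_3 = 4; z_3 = 0.5; d_3 = 2; h_3 = 2.5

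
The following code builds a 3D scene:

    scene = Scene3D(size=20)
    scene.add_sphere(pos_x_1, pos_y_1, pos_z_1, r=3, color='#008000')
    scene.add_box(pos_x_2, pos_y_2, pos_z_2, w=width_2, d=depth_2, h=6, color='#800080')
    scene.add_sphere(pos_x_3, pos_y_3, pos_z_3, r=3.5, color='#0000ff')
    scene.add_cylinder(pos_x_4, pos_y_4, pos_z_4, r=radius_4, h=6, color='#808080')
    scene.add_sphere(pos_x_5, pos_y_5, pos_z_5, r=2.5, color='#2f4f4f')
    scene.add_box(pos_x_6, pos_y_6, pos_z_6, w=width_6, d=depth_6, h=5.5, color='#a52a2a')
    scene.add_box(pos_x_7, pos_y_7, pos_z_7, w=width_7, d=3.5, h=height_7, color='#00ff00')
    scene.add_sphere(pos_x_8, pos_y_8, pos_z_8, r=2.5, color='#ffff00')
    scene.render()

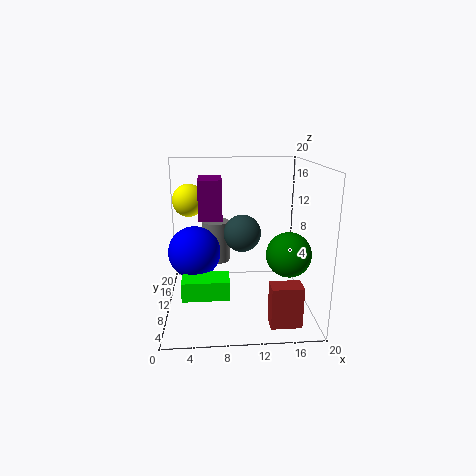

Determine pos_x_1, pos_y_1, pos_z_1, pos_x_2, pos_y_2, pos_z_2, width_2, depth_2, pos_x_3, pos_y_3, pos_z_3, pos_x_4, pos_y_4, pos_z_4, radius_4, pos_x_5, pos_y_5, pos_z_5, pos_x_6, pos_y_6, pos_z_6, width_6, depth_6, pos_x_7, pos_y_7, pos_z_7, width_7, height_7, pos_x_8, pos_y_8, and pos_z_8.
pos_x_1 = 16.5, pos_y_1 = 7, pos_z_1 = 8.5, pos_x_2 = 4.5, pos_y_2 = 13, pos_z_2 = 11.5, width_2 = 3.5, depth_2 = 5.5, pos_x_3 = 4, pos_y_3 = 9, pos_z_3 = 8.5, pos_x_4 = 7, pos_y_4 = 13.5, pos_z_4 = 5.5, radius_4 = 2, pos_x_5 = 10.5, pos_y_5 = 9, pos_z_5 = 11, pos_x_6 = 13.5, pos_y_6 = 2, pos_z_6 = 0.5, width_6 = 4, depth_6 = 2.5, pos_x_7 = 2.5, pos_y_7 = 3.5, pos_z_7 = 4, width_7 = 6, height_7 = 2.5, pos_x_8 = 3, pos_y_8 = 16.5, pos_z_8 = 14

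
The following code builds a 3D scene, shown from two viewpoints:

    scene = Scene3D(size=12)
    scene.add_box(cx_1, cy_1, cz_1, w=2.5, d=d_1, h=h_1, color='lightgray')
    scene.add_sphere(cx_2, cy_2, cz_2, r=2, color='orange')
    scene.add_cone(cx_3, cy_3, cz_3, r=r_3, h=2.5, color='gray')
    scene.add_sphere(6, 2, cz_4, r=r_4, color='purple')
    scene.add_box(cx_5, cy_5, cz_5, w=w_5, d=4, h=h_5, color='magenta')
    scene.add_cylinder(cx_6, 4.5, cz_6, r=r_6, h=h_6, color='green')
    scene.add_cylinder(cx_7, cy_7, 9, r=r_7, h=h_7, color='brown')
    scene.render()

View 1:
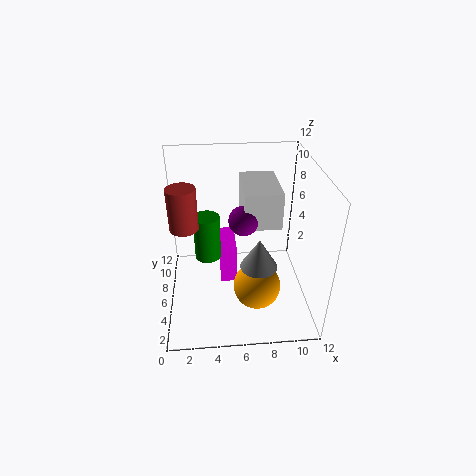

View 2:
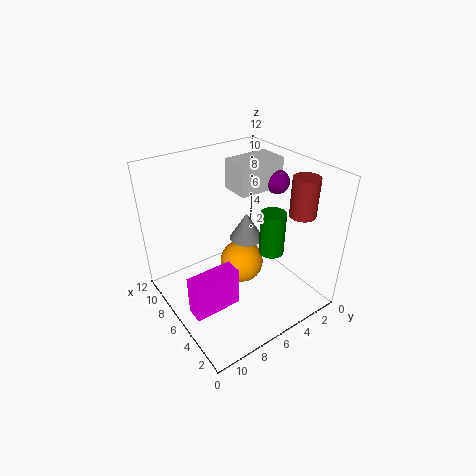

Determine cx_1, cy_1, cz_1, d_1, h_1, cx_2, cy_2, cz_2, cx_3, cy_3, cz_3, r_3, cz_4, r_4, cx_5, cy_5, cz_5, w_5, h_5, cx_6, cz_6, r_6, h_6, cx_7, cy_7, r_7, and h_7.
cx_1 = 6; cy_1 = 1.5; cz_1 = 9.5; d_1 = 4; h_1 = 2.5; cx_2 = 7.5; cy_2 = 4.5; cz_2 = 2; cx_3 = 7.5; cy_3 = 4; cz_3 = 4.5; r_3 = 1.5; cz_4 = 10; r_4 = 1; cx_5 = 4.5; cy_5 = 7; cz_5 = 0.5; w_5 = 1.5; h_5 = 3.5; cx_6 = 3.5; cz_6 = 5.5; r_6 = 1; h_6 = 3.5; cx_7 = 2; cy_7 = 3; r_7 = 1; h_7 = 3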